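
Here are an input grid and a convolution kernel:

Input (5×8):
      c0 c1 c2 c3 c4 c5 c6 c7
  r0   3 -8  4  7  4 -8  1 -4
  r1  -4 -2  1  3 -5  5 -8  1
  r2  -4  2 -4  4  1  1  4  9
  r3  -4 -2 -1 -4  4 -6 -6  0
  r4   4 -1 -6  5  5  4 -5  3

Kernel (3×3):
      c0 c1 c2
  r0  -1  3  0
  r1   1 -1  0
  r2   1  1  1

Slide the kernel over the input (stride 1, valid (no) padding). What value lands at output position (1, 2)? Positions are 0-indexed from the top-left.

-1

The receptive field on the input at this output position is [1 3 -5 / -4 4 1 / -1 -4 4]. Elementwise product with the kernel and sum: 1·-1 + 3·3 + -4·1 + 4·-1 + -1·1 + -4·1 + 4·1.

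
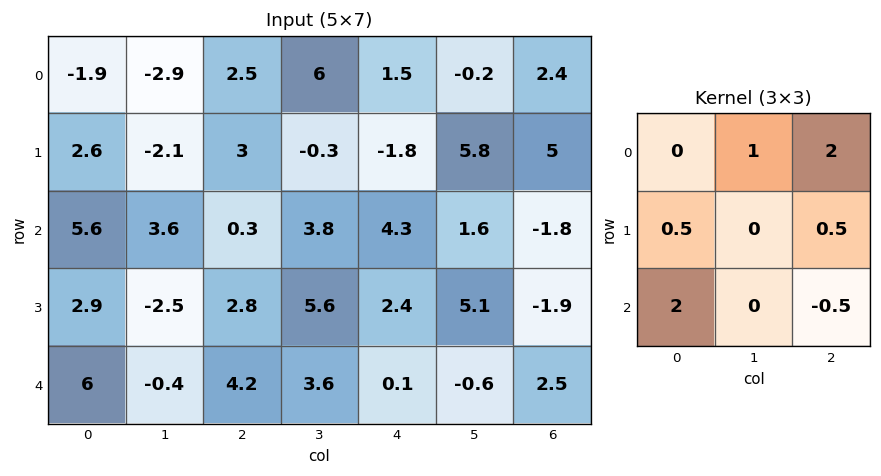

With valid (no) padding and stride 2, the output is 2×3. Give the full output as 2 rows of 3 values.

Output[0,0]: The receptive field on the input at this output position is [-1.9 -2.9 2.5 / 2.6 -2.1 3 / 5.6 3.6 0.3]. Elementwise product with the kernel and sum: -2.9·1 + 2.5·2 + 2.6·0.5 + 3·0.5 + 5.6·2 + 0.3·-0.5.

15.95 8.05 15.7
16.95 23.35 -2.8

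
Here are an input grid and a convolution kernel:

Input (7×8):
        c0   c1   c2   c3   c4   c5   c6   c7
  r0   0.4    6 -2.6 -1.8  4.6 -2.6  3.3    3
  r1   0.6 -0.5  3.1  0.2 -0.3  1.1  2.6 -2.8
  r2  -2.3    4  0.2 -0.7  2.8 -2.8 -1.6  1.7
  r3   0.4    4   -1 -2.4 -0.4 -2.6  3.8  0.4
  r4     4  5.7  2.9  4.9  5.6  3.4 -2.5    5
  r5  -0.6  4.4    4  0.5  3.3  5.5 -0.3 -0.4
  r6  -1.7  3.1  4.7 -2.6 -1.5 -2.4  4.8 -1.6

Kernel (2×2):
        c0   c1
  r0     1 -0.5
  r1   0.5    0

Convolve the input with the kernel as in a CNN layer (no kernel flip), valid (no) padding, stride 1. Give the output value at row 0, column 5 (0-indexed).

The receptive field on the input at this output position is [-2.6 3.3 / 1.1 2.6]. Elementwise product with the kernel and sum: -2.6·1 + 3.3·-0.5 + 1.1·0.5.

-3.7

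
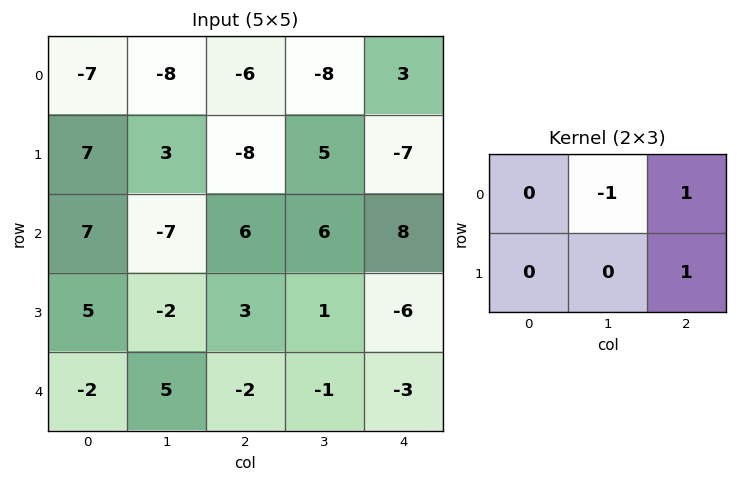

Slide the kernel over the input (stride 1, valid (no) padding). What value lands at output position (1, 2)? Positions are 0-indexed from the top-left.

-4

The receptive field on the input at this output position is [-8 5 -7 / 6 6 8]. Elementwise product with the kernel and sum: 5·-1 + -7·1 + 8·1.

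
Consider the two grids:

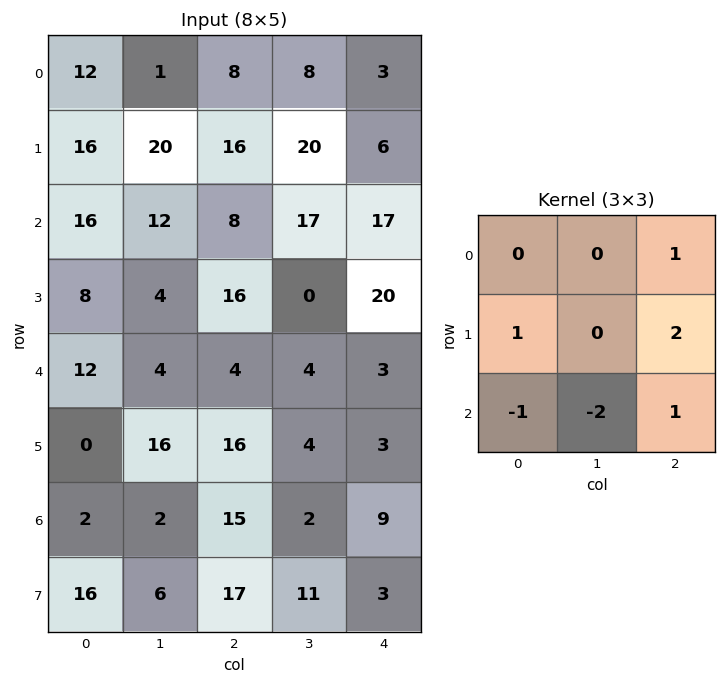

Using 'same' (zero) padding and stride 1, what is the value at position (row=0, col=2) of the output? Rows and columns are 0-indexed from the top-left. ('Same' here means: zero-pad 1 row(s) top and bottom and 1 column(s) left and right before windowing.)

-15

The receptive field on the zero-padded input at this output position is [0 0 0 / 1 8 8 / 20 16 20]. Elementwise product with the kernel and sum: 0·1 + 1·1 + 8·2 + 20·-1 + 16·-2 + 20·1.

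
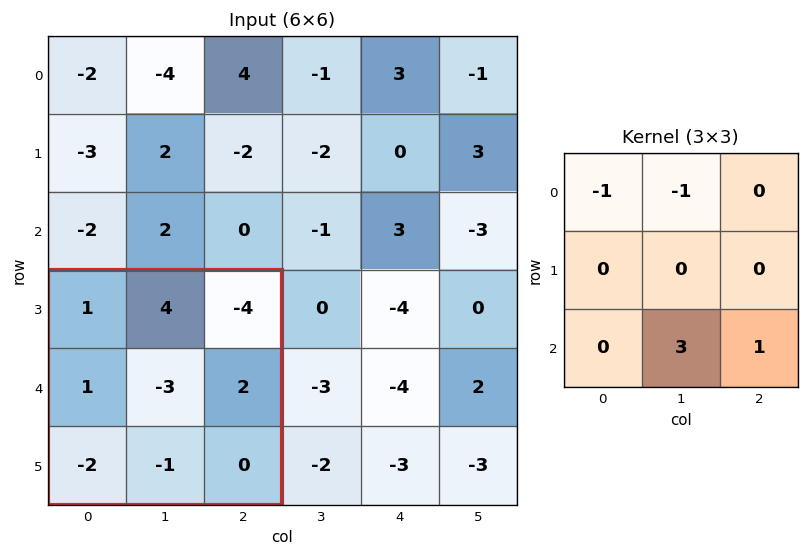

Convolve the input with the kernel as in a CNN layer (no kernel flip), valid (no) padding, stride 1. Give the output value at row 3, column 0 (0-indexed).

The receptive field on the input at this output position is [1 4 -4 / 1 -3 2 / -2 -1 0]. Elementwise product with the kernel and sum: 1·-1 + 4·-1 + -1·3 + 0·1.

-8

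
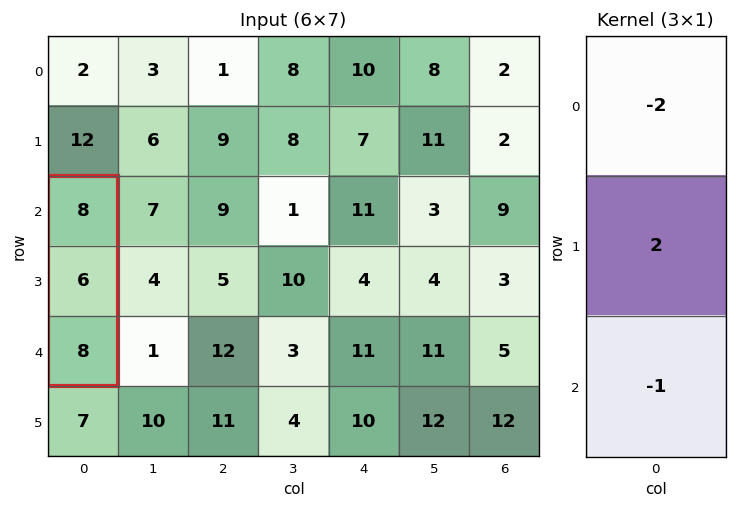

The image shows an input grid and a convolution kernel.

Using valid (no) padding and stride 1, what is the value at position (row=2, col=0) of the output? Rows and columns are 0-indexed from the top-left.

The receptive field on the input at this output position is [8 / 6 / 8]. Elementwise product with the kernel and sum: 8·-2 + 6·2 + 8·-1.

-12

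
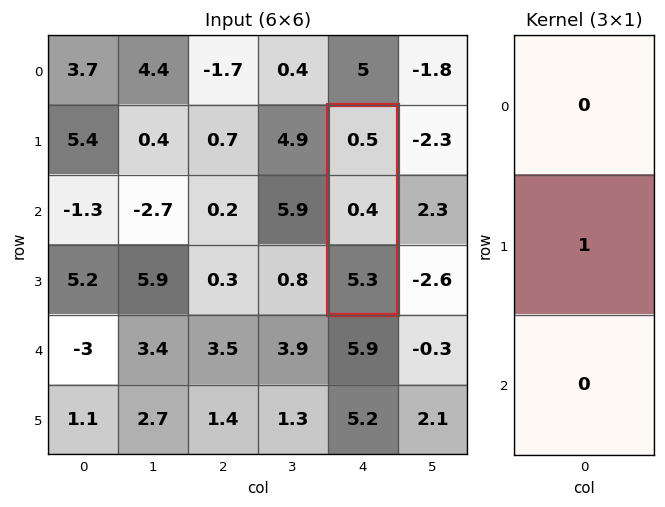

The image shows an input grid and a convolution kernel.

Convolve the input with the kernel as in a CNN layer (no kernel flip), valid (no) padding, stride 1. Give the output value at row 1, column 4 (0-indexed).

0.4

The receptive field on the input at this output position is [0.5 / 0.4 / 5.3]. Elementwise product with the kernel and sum: 0.4·1.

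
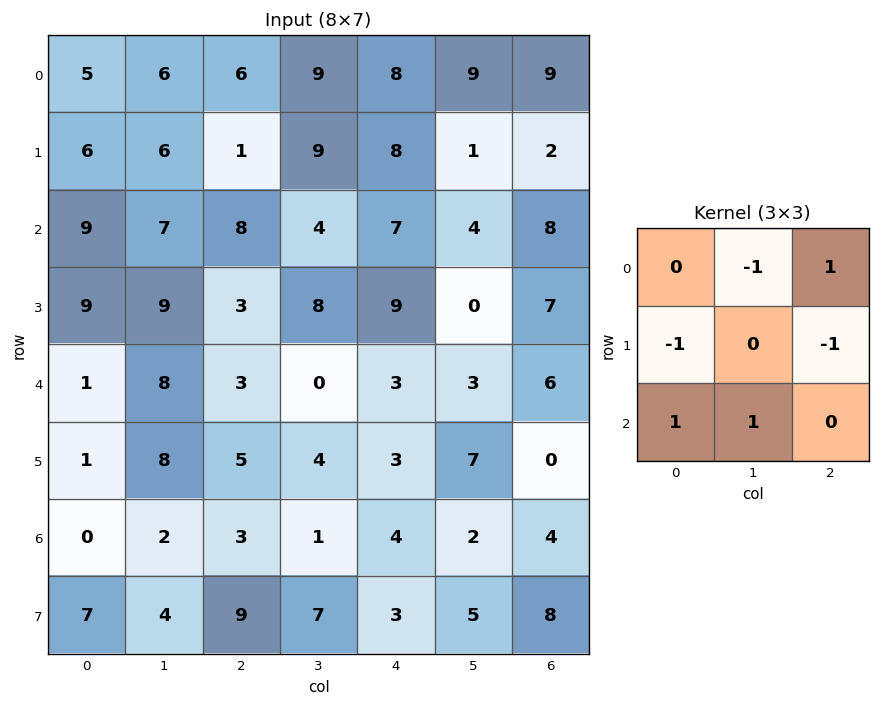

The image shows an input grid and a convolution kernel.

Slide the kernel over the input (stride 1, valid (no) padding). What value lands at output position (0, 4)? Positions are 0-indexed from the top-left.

1

The receptive field on the input at this output position is [8 9 9 / 8 1 2 / 7 4 8]. Elementwise product with the kernel and sum: 9·-1 + 9·1 + 8·-1 + 2·-1 + 7·1 + 4·1.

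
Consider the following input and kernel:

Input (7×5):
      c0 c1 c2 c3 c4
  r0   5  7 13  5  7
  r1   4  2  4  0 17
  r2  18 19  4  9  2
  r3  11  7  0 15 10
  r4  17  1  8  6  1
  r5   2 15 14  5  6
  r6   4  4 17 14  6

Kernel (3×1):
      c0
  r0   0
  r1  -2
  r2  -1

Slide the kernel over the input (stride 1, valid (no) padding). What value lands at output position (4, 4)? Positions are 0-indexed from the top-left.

The receptive field on the input at this output position is [1 / 6 / 6]. Elementwise product with the kernel and sum: 6·-2 + 6·-1.

-18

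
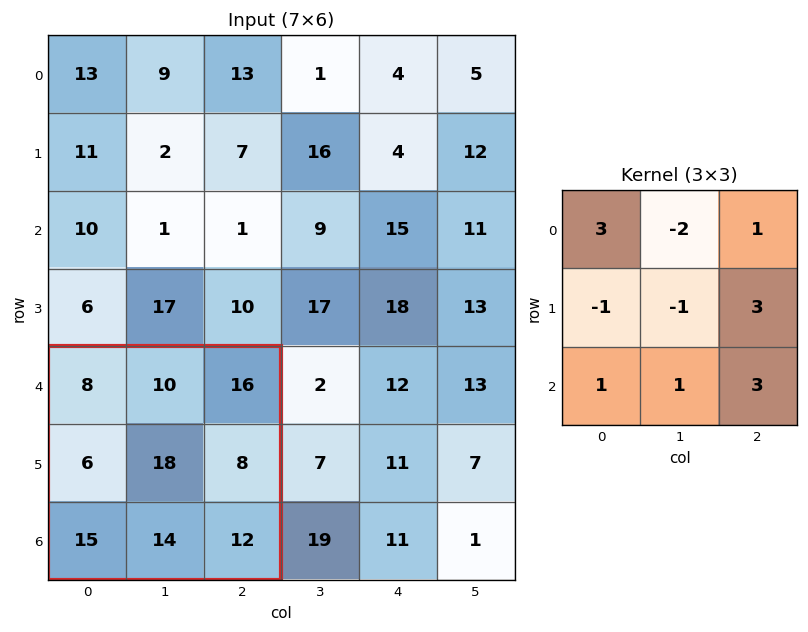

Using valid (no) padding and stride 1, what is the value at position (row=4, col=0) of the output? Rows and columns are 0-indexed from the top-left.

85

The receptive field on the input at this output position is [8 10 16 / 6 18 8 / 15 14 12]. Elementwise product with the kernel and sum: 8·3 + 10·-2 + 16·1 + 6·-1 + 18·-1 + 8·3 + 15·1 + 14·1 + 12·3.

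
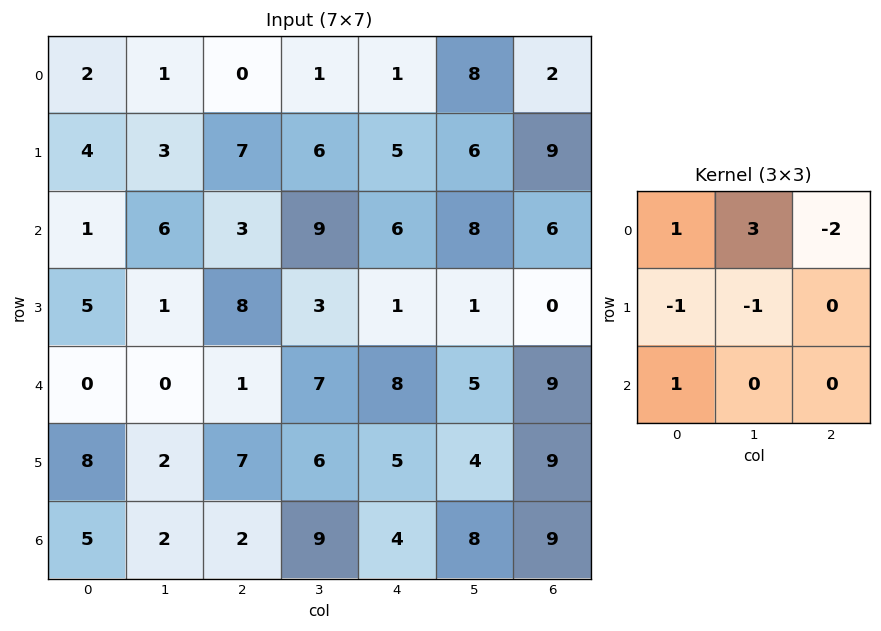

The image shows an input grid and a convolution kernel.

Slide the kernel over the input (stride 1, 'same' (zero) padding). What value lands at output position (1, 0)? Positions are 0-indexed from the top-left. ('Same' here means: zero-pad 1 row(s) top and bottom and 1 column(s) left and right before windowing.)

The receptive field on the zero-padded input at this output position is [0 2 1 / 0 4 3 / 0 1 6]. Elementwise product with the kernel and sum: 0·1 + 2·3 + 1·-2 + 0·-1 + 4·-1 + 0·1.

0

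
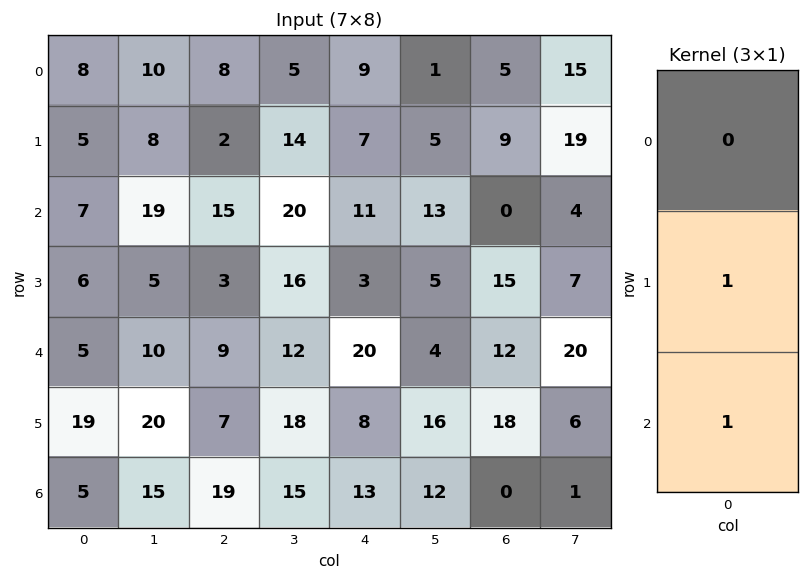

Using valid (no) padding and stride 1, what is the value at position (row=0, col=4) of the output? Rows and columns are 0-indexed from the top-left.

18

The receptive field on the input at this output position is [9 / 7 / 11]. Elementwise product with the kernel and sum: 7·1 + 11·1.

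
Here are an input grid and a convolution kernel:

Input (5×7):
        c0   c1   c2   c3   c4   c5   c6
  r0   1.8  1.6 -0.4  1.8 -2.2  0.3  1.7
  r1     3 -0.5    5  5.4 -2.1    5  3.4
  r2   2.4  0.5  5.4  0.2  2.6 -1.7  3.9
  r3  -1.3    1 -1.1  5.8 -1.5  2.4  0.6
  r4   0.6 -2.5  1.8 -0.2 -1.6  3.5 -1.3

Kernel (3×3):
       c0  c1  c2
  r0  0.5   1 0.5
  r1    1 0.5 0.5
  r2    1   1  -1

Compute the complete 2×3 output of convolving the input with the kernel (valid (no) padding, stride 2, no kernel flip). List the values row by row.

Output[0,0]: The receptive field on the input at this output position is [1.8 1.6 -0.4 / 3 -0.5 5 / 2.4 0.5 5.4]. Elementwise product with the kernel and sum: 1.8·0.5 + 1.6·1 + -0.4·0.5 + 3·1 + -0.5·0.5 + 5·0.5 + 2.4·1 + 0.5·1 + 5.4·-1.
Output[0,1]: The receptive field on the input at this output position is [-0.4 1.8 -2.2 / 5 5.4 -2.1 / 5.4 0.2 2.6]. Elementwise product with the kernel and sum: -0.4·0.5 + 1.8·1 + -2.2·0.5 + 5·1 + 5.4·0.5 + -2.1·0.5 + 5.4·1 + 0.2·1 + 2.6·-1.

5.05 10.15 -0.85
-0.65 8.45 4.75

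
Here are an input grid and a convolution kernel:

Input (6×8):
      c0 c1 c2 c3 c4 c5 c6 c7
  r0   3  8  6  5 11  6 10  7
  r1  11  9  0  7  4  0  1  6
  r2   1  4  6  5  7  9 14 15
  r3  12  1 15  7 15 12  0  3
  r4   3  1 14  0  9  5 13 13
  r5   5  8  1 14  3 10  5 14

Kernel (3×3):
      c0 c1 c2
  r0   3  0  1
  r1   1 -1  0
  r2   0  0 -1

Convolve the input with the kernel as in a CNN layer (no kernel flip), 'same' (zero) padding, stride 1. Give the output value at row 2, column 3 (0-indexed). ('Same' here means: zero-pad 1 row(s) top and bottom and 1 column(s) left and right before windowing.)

-10

The receptive field on the zero-padded input at this output position is [0 7 4 / 6 5 7 / 15 7 15]. Elementwise product with the kernel and sum: 0·3 + 4·1 + 6·1 + 5·-1 + 15·-1.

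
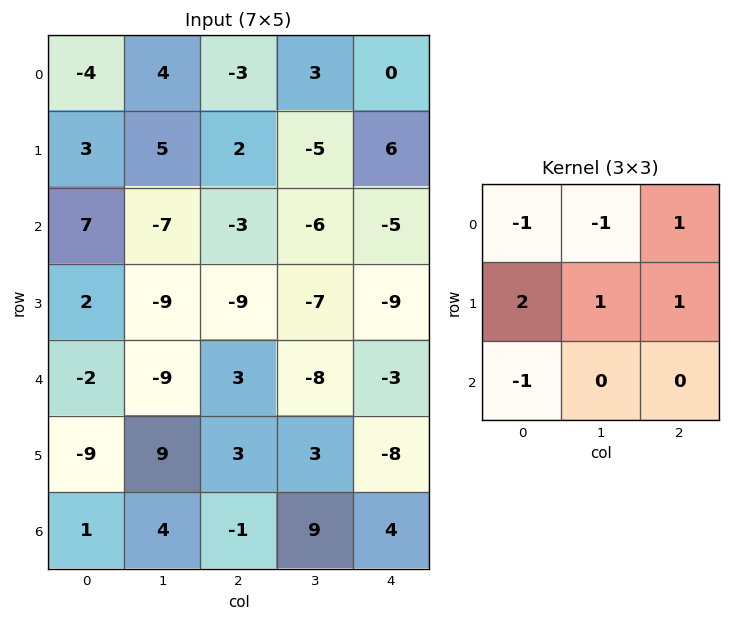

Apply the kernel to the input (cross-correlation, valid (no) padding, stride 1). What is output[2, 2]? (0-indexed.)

The receptive field on the input at this output position is [-3 -6 -5 / -9 -7 -9 / 3 -8 -3]. Elementwise product with the kernel and sum: -3·-1 + -6·-1 + -5·1 + -9·2 + -7·1 + -9·1 + 3·-1.

-33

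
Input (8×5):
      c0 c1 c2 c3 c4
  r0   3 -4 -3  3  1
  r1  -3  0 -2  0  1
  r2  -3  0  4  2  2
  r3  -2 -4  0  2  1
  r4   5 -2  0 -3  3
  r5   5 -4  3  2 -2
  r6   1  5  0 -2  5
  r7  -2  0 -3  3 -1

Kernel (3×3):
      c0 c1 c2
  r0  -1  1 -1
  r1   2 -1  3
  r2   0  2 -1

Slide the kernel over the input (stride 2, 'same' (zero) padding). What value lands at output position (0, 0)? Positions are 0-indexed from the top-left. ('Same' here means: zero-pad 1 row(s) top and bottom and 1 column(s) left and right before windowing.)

The receptive field on the zero-padded input at this output position is [0 0 0 / 0 3 -4 / 0 -3 0]. Elementwise product with the kernel and sum: 0·-1 + 0·1 + 0·-1 + 0·2 + 3·-1 + -4·3 + -3·2 + 0·-1.

-21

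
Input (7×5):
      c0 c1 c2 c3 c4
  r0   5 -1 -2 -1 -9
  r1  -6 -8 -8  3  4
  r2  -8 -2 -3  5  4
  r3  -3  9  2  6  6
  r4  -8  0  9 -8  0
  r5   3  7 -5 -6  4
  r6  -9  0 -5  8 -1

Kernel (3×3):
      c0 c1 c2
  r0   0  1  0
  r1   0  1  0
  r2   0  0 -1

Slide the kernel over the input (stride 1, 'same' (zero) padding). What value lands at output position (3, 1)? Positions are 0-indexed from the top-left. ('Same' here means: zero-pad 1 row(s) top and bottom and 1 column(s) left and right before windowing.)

The receptive field on the zero-padded input at this output position is [-8 -2 -3 / -3 9 2 / -8 0 9]. Elementwise product with the kernel and sum: -2·1 + 9·1 + 9·-1.

-2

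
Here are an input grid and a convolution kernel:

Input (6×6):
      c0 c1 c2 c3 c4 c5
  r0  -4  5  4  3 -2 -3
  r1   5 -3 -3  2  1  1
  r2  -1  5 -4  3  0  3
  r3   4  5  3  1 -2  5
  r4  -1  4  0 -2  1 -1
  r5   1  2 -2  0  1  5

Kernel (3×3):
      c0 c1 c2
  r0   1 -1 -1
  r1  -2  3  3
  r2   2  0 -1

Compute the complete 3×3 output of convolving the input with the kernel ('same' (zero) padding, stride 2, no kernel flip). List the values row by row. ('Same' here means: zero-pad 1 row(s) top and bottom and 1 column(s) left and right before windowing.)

6 3 -18
5 -6 0
-2 -9 -3

Output[0,0]: The receptive field on the zero-padded input at this output position is [0 0 0 / 0 -4 5 / 0 5 -3]. Elementwise product with the kernel and sum: 0·1 + 0·-1 + 0·-1 + 0·-2 + -4·3 + 5·3 + 0·2 + -3·-1.
Output[0,1]: The receptive field on the zero-padded input at this output position is [0 0 0 / 5 4 3 / -3 -3 2]. Elementwise product with the kernel and sum: 0·1 + 0·-1 + 0·-1 + 5·-2 + 4·3 + 3·3 + -3·2 + 2·-1.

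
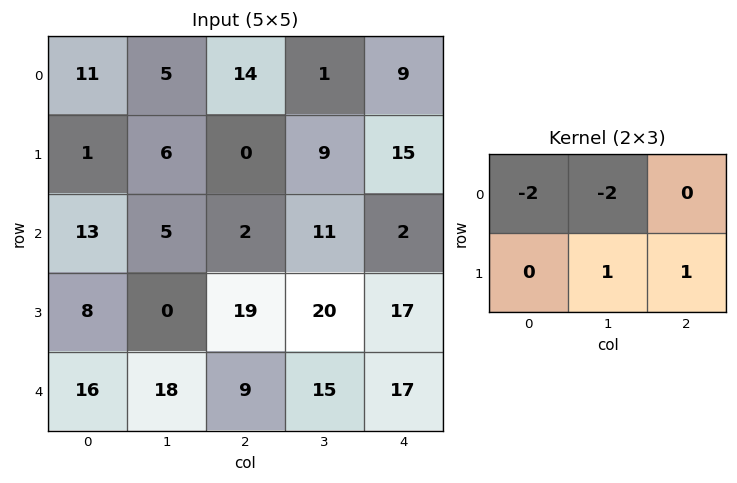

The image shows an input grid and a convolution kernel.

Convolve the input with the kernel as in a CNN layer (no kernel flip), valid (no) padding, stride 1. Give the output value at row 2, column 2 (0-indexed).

The receptive field on the input at this output position is [2 11 2 / 19 20 17]. Elementwise product with the kernel and sum: 2·-2 + 11·-2 + 20·1 + 17·1.

11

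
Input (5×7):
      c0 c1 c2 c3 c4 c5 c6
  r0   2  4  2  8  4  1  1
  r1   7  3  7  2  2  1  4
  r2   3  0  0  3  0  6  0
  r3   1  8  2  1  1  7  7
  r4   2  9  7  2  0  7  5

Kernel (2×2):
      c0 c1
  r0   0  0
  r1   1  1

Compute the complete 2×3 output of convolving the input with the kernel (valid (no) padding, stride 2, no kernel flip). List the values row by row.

Output[0,0]: The receptive field on the input at this output position is [2 4 / 7 3]. Elementwise product with the kernel and sum: 7·1 + 3·1.
Output[0,1]: The receptive field on the input at this output position is [2 8 / 7 2]. Elementwise product with the kernel and sum: 7·1 + 2·1.

10 9 3
9 3 8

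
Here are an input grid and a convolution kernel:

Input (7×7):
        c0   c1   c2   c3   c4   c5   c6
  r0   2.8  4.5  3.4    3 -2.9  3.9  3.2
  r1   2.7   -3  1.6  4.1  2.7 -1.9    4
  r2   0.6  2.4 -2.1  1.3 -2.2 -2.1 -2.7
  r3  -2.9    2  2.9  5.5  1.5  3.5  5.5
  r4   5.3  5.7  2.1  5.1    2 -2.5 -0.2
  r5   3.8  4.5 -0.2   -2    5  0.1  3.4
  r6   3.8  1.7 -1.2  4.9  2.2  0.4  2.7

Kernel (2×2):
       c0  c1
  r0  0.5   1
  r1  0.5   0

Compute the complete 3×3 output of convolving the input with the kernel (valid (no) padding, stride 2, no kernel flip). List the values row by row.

Output[0,0]: The receptive field on the input at this output position is [2.8 4.5 / 2.7 -3]. Elementwise product with the kernel and sum: 2.8·0.5 + 4.5·1 + 2.7·0.5.
Output[0,1]: The receptive field on the input at this output position is [3.4 3 / 1.6 4.1]. Elementwise product with the kernel and sum: 3.4·0.5 + 3·1 + 1.6·0.5.

7.25 5.5 3.8
1.25 1.7 -2.45
10.25 6.05 1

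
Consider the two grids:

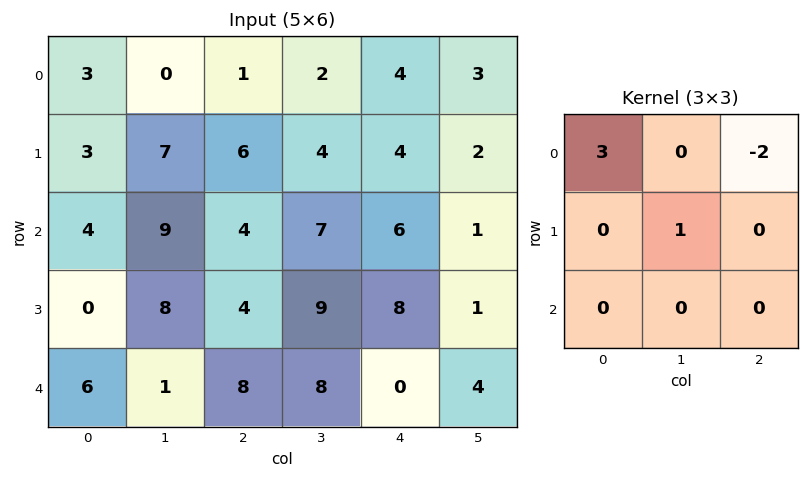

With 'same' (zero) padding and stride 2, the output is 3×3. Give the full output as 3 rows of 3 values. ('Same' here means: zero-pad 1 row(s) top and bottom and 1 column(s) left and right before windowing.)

3 1 4
-10 17 14
-10 14 25

Output[0,0]: The receptive field on the zero-padded input at this output position is [0 0 0 / 0 3 0 / 0 3 7]. Elementwise product with the kernel and sum: 0·3 + 0·-2 + 3·1.
Output[0,1]: The receptive field on the zero-padded input at this output position is [0 0 0 / 0 1 2 / 7 6 4]. Elementwise product with the kernel and sum: 0·3 + 0·-2 + 1·1.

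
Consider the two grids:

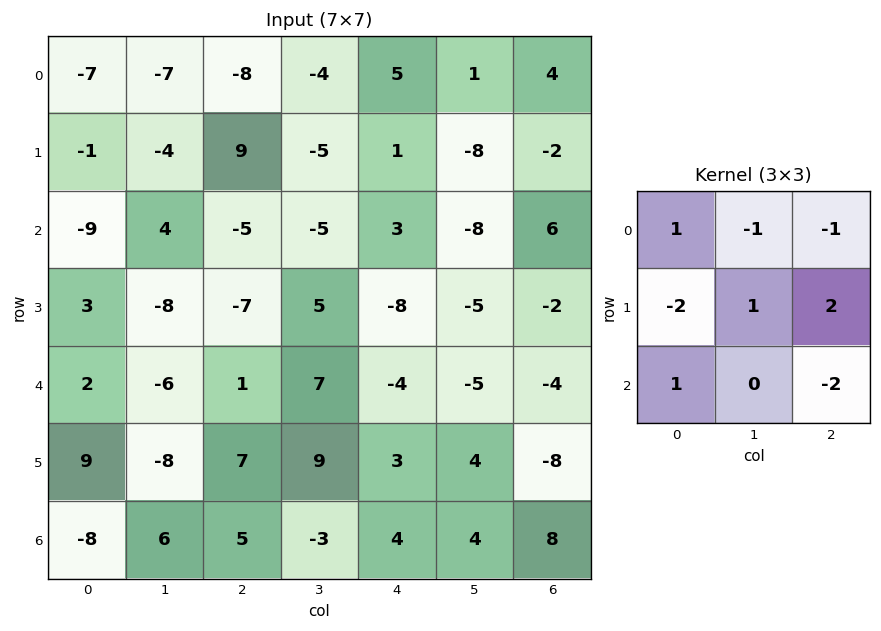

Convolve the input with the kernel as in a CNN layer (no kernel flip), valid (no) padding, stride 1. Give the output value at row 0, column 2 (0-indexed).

-41

The receptive field on the input at this output position is [-8 -4 5 / 9 -5 1 / -5 -5 3]. Elementwise product with the kernel and sum: -8·1 + -4·-1 + 5·-1 + 9·-2 + -5·1 + 1·2 + -5·1 + 3·-2.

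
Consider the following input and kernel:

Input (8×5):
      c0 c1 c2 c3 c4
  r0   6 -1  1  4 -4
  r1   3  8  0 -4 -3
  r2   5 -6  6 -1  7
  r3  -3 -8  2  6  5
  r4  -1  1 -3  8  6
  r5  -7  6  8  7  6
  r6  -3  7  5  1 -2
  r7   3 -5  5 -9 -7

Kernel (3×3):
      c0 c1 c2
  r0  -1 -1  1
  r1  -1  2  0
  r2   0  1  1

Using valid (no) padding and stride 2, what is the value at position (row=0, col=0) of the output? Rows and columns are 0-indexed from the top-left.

The receptive field on the input at this output position is [6 -1 1 / 3 8 0 / 5 -6 6]. Elementwise product with the kernel and sum: 6·-1 + -1·-1 + 1·1 + 3·-1 + 8·2 + -6·1 + 6·1.

9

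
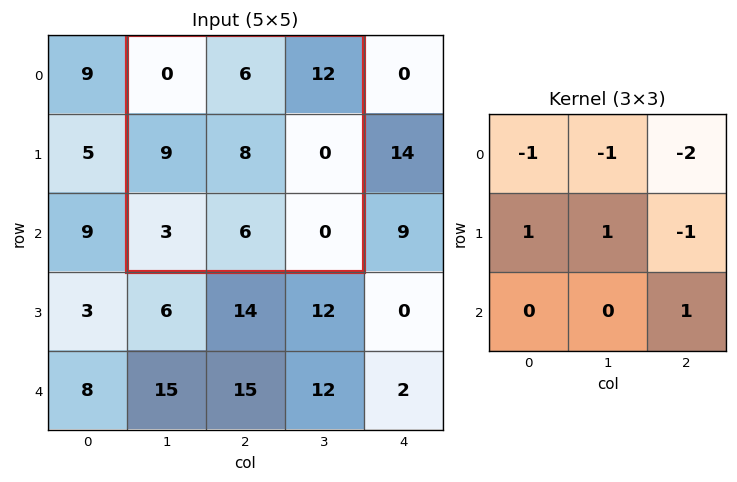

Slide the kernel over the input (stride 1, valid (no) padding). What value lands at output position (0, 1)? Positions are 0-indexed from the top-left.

The receptive field on the input at this output position is [0 6 12 / 9 8 0 / 3 6 0]. Elementwise product with the kernel and sum: 0·-1 + 6·-1 + 12·-2 + 9·1 + 8·1 + 0·-1 + 0·1.

-13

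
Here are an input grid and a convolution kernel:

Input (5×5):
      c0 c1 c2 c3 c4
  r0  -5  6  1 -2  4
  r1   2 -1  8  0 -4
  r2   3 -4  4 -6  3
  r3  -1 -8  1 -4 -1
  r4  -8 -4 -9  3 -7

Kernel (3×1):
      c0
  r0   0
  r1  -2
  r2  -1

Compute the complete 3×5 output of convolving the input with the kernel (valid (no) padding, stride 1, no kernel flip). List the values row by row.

-7 6 -20 6 5
-5 16 -9 16 -5
10 20 7 5 9

Output[0,0]: The receptive field on the input at this output position is [-5 / 2 / 3]. Elementwise product with the kernel and sum: 2·-2 + 3·-1.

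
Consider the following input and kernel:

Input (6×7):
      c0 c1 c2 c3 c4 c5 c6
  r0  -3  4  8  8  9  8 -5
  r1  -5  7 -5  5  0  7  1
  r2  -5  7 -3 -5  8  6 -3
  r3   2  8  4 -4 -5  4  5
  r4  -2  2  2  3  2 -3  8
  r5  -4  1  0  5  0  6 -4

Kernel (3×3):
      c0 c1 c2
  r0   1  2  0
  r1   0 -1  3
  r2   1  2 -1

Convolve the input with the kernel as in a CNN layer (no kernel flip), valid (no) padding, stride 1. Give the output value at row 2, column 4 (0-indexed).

The receptive field on the input at this output position is [8 6 -3 / -5 4 5 / 2 -3 8]. Elementwise product with the kernel and sum: 8·1 + 6·2 + 4·-1 + 5·3 + 2·1 + -3·2 + 8·-1.

19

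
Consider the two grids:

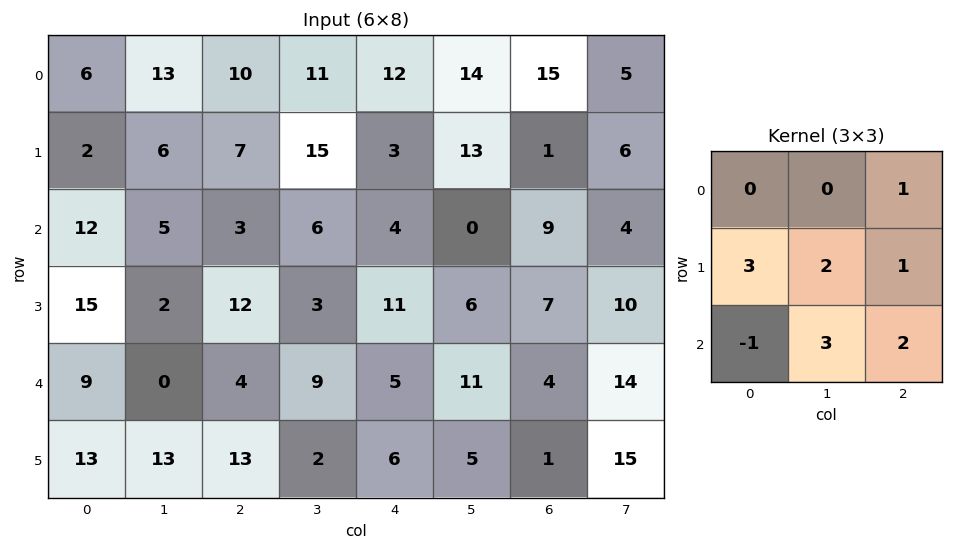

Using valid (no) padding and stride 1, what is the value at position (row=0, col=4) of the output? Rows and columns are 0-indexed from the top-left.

65

The receptive field on the input at this output position is [12 14 15 / 3 13 1 / 4 0 9]. Elementwise product with the kernel and sum: 15·1 + 3·3 + 13·2 + 1·1 + 4·-1 + 0·3 + 9·2.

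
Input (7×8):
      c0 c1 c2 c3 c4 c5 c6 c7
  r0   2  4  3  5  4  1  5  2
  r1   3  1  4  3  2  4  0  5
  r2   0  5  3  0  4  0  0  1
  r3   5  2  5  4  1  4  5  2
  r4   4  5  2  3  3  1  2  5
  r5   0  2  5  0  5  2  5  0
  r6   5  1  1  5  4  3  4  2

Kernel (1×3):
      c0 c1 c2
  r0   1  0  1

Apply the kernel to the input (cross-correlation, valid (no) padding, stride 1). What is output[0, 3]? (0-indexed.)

6

The receptive field on the input at this output position is [5 4 1]. Elementwise product with the kernel and sum: 5·1 + 1·1.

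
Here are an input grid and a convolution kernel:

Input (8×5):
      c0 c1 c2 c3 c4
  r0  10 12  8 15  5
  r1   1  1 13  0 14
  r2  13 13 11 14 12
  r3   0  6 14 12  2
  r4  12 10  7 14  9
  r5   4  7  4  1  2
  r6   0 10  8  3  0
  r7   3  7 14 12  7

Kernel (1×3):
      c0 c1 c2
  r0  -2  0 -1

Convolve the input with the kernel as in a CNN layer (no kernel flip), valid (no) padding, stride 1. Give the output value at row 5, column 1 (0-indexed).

-15

The receptive field on the input at this output position is [7 4 1]. Elementwise product with the kernel and sum: 7·-2 + 1·-1.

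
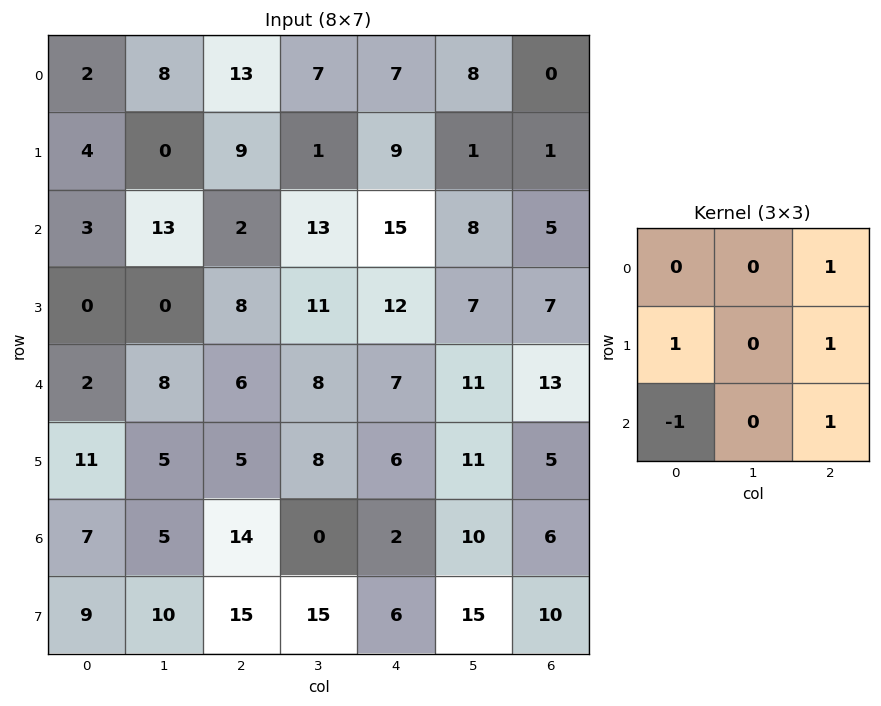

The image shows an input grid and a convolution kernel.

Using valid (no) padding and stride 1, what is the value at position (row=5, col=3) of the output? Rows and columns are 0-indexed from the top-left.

The receptive field on the input at this output position is [8 6 11 / 0 2 10 / 15 6 15]. Elementwise product with the kernel and sum: 11·1 + 0·1 + 10·1 + 15·-1 + 15·1.

21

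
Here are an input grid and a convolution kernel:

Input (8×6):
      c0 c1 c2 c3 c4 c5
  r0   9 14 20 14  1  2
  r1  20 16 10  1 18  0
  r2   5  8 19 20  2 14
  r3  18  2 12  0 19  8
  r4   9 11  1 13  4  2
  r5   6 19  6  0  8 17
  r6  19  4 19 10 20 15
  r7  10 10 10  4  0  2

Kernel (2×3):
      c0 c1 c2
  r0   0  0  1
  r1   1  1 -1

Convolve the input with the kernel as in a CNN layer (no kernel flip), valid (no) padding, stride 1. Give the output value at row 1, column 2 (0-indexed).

55

The receptive field on the input at this output position is [10 1 18 / 19 20 2]. Elementwise product with the kernel and sum: 18·1 + 19·1 + 20·1 + 2·-1.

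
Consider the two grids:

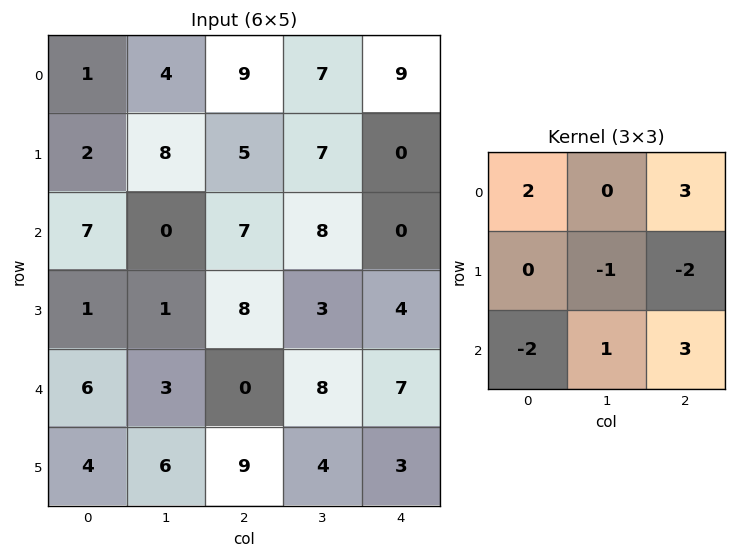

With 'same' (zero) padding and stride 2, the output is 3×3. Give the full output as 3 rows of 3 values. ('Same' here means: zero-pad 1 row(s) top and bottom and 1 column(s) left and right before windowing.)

Output[0,0]: The receptive field on the zero-padded input at this output position is [0 0 0 / 0 1 4 / 0 2 8]. Elementwise product with the kernel and sum: 0·2 + 0·3 + 1·-1 + 4·-2 + 0·-2 + 2·1 + 8·3.

17 -13 -23
21 29 12
13 4 -6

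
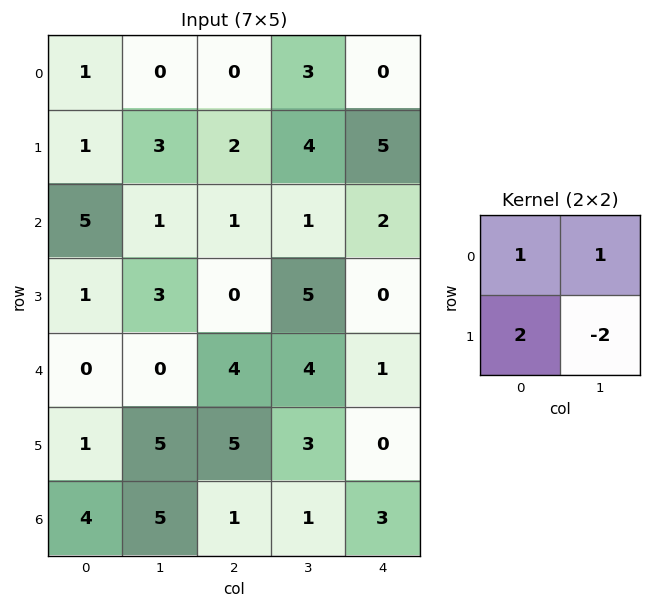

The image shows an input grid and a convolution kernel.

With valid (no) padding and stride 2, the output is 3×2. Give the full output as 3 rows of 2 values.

-3 -1
2 -8
-8 12

Output[0,0]: The receptive field on the input at this output position is [1 0 / 1 3]. Elementwise product with the kernel and sum: 1·1 + 0·1 + 1·2 + 3·-2.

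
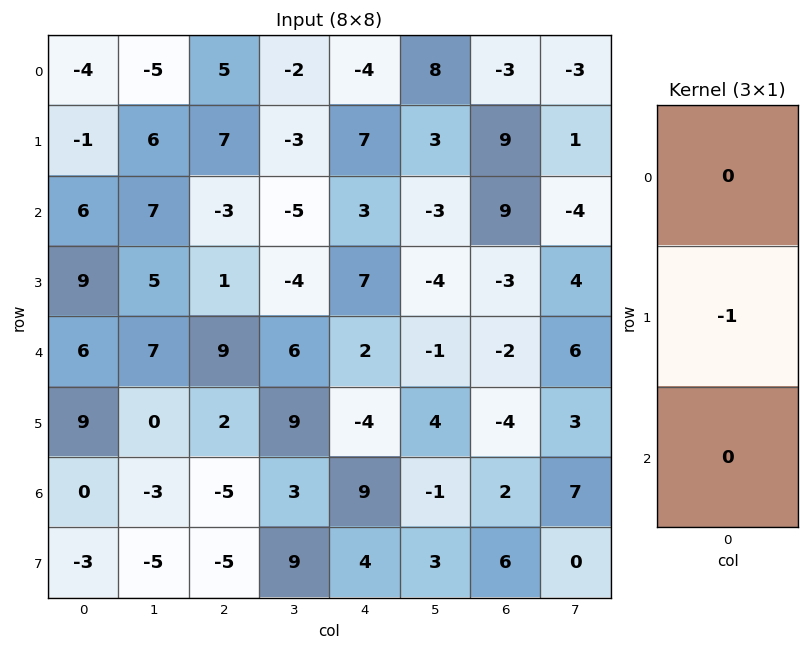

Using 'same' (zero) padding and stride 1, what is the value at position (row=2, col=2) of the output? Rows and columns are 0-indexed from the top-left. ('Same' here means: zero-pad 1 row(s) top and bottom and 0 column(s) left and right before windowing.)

The receptive field on the zero-padded input at this output position is [7 / -3 / 1]. Elementwise product with the kernel and sum: -3·-1.

3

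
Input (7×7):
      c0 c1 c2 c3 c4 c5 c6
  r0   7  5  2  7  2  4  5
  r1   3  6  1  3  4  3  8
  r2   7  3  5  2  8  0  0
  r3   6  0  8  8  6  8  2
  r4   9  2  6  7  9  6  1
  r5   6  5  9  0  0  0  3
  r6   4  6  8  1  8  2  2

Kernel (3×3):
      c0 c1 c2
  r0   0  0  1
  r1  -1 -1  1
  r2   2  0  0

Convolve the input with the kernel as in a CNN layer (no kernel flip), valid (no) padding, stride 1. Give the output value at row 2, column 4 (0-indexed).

6

The receptive field on the input at this output position is [8 0 0 / 6 8 2 / 9 6 1]. Elementwise product with the kernel and sum: 0·1 + 6·-1 + 8·-1 + 2·1 + 9·2.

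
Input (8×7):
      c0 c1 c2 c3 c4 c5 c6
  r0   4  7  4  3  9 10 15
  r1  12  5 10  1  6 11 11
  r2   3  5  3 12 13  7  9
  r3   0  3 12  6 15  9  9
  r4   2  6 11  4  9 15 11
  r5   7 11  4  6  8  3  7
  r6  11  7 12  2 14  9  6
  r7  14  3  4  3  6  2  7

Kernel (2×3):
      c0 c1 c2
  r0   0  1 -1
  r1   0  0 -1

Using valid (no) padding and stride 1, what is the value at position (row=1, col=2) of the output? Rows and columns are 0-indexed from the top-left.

-18

The receptive field on the input at this output position is [10 1 6 / 3 12 13]. Elementwise product with the kernel and sum: 1·1 + 6·-1 + 13·-1.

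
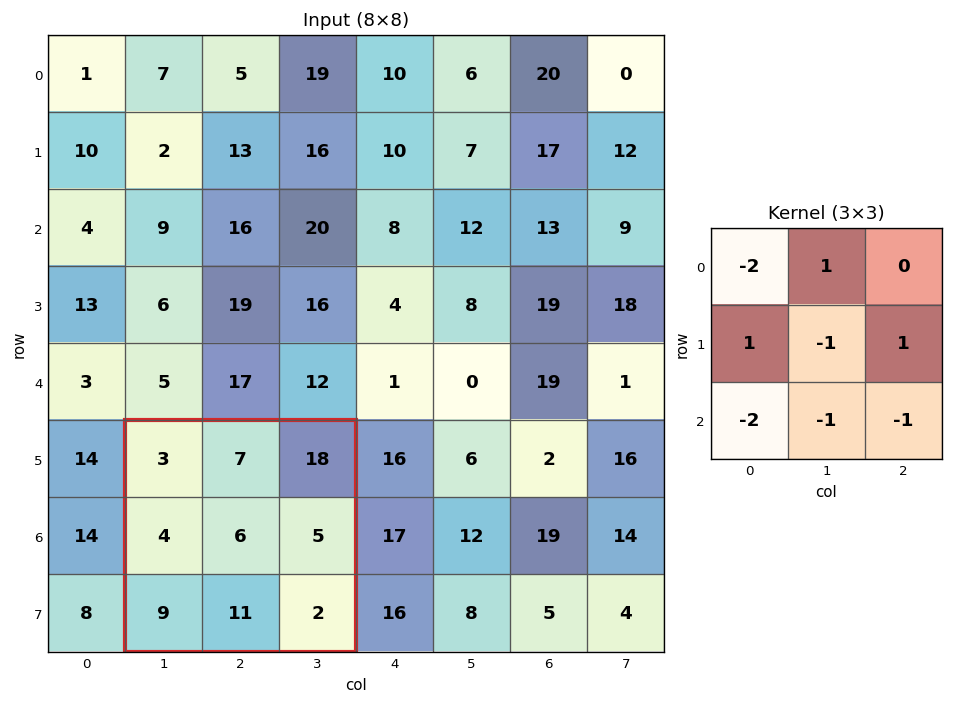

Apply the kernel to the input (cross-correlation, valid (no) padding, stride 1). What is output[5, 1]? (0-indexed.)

The receptive field on the input at this output position is [3 7 18 / 4 6 5 / 9 11 2]. Elementwise product with the kernel and sum: 3·-2 + 7·1 + 4·1 + 6·-1 + 5·1 + 9·-2 + 11·-1 + 2·-1.

-27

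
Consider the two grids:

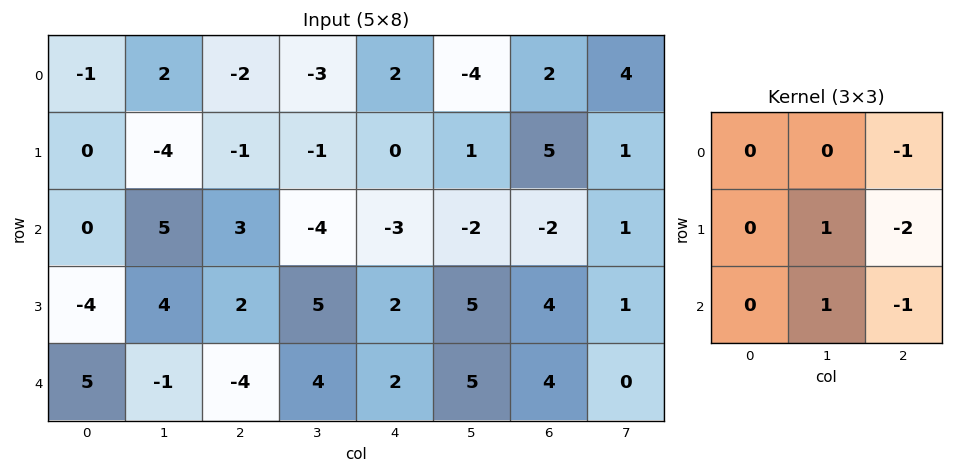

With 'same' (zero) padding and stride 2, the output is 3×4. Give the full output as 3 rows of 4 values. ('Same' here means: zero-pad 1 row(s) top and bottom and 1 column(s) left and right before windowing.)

-1 4 9 -2
-14 9 -3 -2
3 -17 -13 3

Output[0,0]: The receptive field on the zero-padded input at this output position is [0 0 0 / 0 -1 2 / 0 0 -4]. Elementwise product with the kernel and sum: 0·-1 + -1·1 + 2·-2 + 0·1 + -4·-1.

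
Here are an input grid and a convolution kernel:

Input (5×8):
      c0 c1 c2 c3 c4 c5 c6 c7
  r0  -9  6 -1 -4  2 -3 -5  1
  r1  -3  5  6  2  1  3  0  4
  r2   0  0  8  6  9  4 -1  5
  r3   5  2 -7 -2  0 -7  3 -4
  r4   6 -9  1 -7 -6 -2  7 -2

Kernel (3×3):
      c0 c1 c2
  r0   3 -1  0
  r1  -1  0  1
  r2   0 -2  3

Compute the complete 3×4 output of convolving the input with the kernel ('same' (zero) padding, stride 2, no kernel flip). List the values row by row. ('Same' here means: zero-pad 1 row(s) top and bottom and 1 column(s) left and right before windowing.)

Output[0,0]: The receptive field on the zero-padded input at this output position is [0 0 0 / 0 -9 6 / 0 -3 5]. Elementwise product with the kernel and sum: 0·3 + 0·-1 + 0·-1 + 6·1 + -3·-2 + 5·3.

27 -16 8 16
-1 23 -18 -8
-14 15 -1 -24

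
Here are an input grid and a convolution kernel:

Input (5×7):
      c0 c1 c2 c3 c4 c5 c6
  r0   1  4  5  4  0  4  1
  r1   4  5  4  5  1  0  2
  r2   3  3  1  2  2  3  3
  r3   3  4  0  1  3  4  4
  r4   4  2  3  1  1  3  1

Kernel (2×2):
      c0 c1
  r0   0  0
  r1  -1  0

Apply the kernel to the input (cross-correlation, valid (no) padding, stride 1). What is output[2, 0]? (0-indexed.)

-3

The receptive field on the input at this output position is [3 3 / 3 4]. Elementwise product with the kernel and sum: 3·-1.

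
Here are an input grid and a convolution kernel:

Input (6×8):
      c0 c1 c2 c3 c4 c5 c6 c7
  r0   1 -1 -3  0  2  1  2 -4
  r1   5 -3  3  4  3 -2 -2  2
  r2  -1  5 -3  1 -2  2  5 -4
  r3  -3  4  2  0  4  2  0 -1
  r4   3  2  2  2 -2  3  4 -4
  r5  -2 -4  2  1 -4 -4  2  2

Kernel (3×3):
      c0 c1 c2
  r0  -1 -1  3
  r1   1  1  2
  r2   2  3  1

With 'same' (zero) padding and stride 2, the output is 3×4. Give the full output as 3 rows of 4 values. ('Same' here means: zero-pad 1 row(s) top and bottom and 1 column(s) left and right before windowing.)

11 3 19 -13
-10 30 4 12
12 1 -6 -6

Output[0,0]: The receptive field on the zero-padded input at this output position is [0 0 0 / 0 1 -1 / 0 5 -3]. Elementwise product with the kernel and sum: 0·-1 + 0·-1 + 0·3 + 0·1 + 1·1 + -1·2 + 0·2 + 5·3 + -3·1.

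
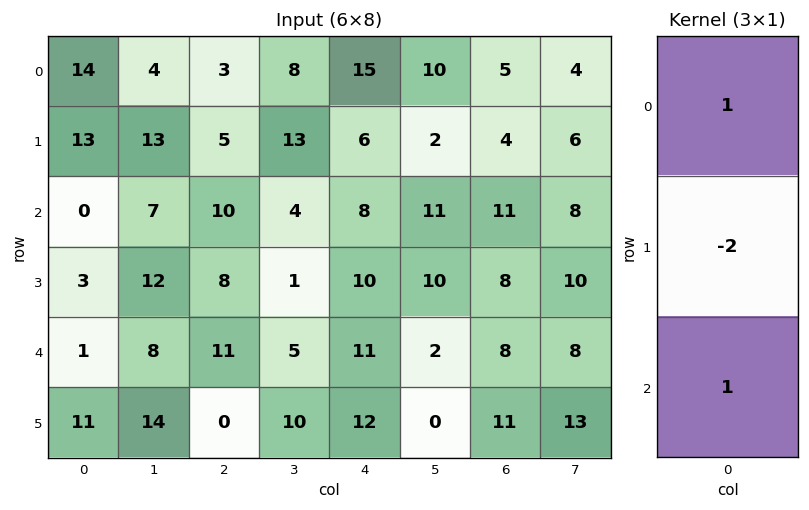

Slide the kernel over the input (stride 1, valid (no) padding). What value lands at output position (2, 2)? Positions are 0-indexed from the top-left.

The receptive field on the input at this output position is [10 / 8 / 11]. Elementwise product with the kernel and sum: 10·1 + 8·-2 + 11·1.

5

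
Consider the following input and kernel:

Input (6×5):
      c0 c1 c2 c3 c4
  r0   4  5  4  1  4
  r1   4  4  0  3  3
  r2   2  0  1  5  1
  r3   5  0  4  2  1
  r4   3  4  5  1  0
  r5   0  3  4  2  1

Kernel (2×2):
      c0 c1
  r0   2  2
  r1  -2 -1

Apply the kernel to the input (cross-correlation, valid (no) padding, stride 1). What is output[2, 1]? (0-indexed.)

-2

The receptive field on the input at this output position is [0 1 / 0 4]. Elementwise product with the kernel and sum: 0·2 + 1·2 + 0·-2 + 4·-1.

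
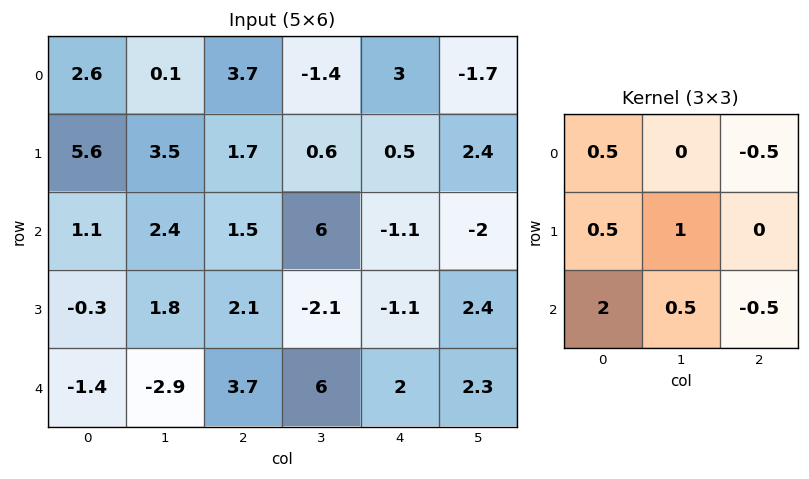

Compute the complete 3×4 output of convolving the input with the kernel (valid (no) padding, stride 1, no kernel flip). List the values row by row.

8.4 6.75 8.35 13.4
4.15 9.85 11.05 -4.95
-4.65 -5.75 9.65 13.7

Output[0,0]: The receptive field on the input at this output position is [2.6 0.1 3.7 / 5.6 3.5 1.7 / 1.1 2.4 1.5]. Elementwise product with the kernel and sum: 2.6·0.5 + 3.7·-0.5 + 5.6·0.5 + 3.5·1 + 1.1·2 + 2.4·0.5 + 1.5·-0.5.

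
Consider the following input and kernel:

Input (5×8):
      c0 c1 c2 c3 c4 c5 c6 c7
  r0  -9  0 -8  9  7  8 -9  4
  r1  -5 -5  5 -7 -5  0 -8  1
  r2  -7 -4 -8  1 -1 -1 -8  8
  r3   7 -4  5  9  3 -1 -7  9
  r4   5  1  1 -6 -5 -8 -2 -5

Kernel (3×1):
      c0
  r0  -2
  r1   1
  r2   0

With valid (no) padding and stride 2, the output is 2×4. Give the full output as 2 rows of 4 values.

Output[0,0]: The receptive field on the input at this output position is [-9 / -5 / -7]. Elementwise product with the kernel and sum: -9·-2 + -5·1.

13 21 -19 10
21 21 5 9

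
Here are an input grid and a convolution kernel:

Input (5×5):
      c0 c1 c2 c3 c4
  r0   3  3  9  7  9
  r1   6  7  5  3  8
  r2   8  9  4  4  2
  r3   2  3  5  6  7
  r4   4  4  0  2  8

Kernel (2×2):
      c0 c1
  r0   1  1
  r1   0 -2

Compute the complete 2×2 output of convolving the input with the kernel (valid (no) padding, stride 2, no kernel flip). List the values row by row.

Output[0,0]: The receptive field on the input at this output position is [3 3 / 6 7]. Elementwise product with the kernel and sum: 3·1 + 3·1 + 7·-2.
Output[0,1]: The receptive field on the input at this output position is [9 7 / 5 3]. Elementwise product with the kernel and sum: 9·1 + 7·1 + 3·-2.

-8 10
11 -4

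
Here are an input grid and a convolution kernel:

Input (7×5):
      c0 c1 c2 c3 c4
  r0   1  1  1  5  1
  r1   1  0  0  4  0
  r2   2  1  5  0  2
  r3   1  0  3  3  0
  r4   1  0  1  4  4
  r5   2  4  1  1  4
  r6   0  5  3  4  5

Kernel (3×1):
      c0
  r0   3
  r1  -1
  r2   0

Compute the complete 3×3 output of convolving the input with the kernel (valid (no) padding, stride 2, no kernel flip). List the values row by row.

Output[0,0]: The receptive field on the input at this output position is [1 / 1 / 2]. Elementwise product with the kernel and sum: 1·3 + 1·-1.
Output[0,1]: The receptive field on the input at this output position is [1 / 0 / 5]. Elementwise product with the kernel and sum: 1·3 + 0·-1.

2 3 3
5 12 6
1 2 8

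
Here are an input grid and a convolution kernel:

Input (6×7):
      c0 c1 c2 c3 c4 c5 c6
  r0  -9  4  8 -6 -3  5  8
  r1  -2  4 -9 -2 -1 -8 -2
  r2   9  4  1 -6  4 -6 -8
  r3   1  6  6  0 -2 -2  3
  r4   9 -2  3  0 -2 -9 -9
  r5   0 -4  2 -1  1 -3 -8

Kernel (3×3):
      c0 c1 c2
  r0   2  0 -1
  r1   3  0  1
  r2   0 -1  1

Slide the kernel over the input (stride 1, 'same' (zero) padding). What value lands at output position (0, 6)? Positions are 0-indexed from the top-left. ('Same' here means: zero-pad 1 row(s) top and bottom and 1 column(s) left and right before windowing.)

17

The receptive field on the zero-padded input at this output position is [0 0 0 / 5 8 0 / -8 -2 0]. Elementwise product with the kernel and sum: 0·2 + 0·-1 + 5·3 + 0·1 + -2·-1 + 0·1.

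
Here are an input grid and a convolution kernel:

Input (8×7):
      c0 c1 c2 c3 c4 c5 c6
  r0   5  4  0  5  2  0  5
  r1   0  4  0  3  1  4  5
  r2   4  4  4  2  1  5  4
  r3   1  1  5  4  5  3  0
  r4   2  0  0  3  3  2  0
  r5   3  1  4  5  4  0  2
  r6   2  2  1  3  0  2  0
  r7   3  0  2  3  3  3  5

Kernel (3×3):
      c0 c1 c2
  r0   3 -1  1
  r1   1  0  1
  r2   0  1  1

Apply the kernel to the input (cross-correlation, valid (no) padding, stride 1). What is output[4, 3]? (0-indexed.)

15

The receptive field on the input at this output position is [3 3 2 / 5 4 0 / 3 0 2]. Elementwise product with the kernel and sum: 3·3 + 3·-1 + 2·1 + 5·1 + 0·1 + 0·1 + 2·1.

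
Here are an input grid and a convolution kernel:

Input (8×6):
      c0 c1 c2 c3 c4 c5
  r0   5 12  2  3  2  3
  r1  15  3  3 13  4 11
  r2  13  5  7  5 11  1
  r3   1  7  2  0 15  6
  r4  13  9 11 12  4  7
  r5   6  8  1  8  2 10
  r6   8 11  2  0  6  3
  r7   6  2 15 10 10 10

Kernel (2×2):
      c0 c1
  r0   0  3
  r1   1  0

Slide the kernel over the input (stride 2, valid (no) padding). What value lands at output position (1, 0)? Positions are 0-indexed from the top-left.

The receptive field on the input at this output position is [13 5 / 1 7]. Elementwise product with the kernel and sum: 5·3 + 1·1.

16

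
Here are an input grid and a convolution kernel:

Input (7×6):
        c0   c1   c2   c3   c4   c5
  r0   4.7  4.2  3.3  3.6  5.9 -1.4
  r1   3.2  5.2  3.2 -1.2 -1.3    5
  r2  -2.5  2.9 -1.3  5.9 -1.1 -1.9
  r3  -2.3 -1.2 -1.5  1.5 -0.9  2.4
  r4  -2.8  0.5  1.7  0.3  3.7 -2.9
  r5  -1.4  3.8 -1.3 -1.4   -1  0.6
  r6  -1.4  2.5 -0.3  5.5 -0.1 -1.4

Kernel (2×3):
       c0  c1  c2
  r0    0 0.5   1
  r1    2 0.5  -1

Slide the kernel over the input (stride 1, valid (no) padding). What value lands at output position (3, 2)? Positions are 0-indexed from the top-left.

The receptive field on the input at this output position is [-1.5 1.5 -0.9 / 1.7 0.3 3.7]. Elementwise product with the kernel and sum: 1.5·0.5 + -0.9·1 + 1.7·2 + 0.3·0.5 + 3.7·-1.

-0.3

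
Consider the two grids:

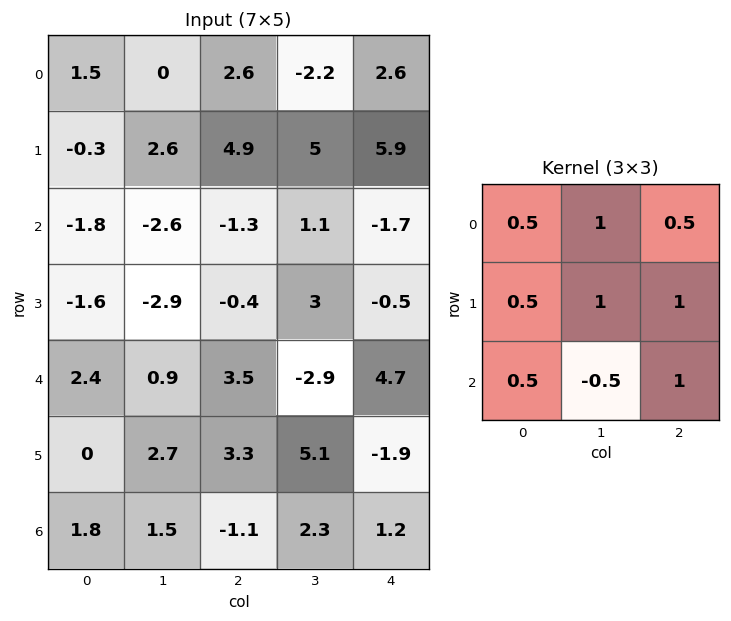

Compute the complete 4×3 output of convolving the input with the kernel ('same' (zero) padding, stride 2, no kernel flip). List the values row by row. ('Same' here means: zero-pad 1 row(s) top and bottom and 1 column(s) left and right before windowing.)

Output[0,0]: The receptive field on the zero-padded input at this output position is [0 0 0 / 0 1.5 0 / 0 -0.3 2.6]. Elementwise product with the kernel and sum: 0·0.5 + 0·1 + 0·0.5 + 0·0.5 + 1.5·1 + 0·1 + 0·0.5 + -0.3·-0.5 + 2.6·1.

4.25 4.25 1.05
-5.5 8.95 9
2.95 5.5 7.75
4.65 9.15 3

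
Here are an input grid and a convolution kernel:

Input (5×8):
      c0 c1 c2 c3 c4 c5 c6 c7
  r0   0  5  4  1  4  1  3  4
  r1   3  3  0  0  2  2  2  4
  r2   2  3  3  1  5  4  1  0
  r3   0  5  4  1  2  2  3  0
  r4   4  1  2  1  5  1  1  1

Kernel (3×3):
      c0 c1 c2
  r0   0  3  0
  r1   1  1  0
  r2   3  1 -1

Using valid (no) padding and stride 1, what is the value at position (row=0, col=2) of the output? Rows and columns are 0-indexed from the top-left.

8

The receptive field on the input at this output position is [4 1 4 / 0 0 2 / 3 1 5]. Elementwise product with the kernel and sum: 1·3 + 0·1 + 0·1 + 3·3 + 1·1 + 5·-1.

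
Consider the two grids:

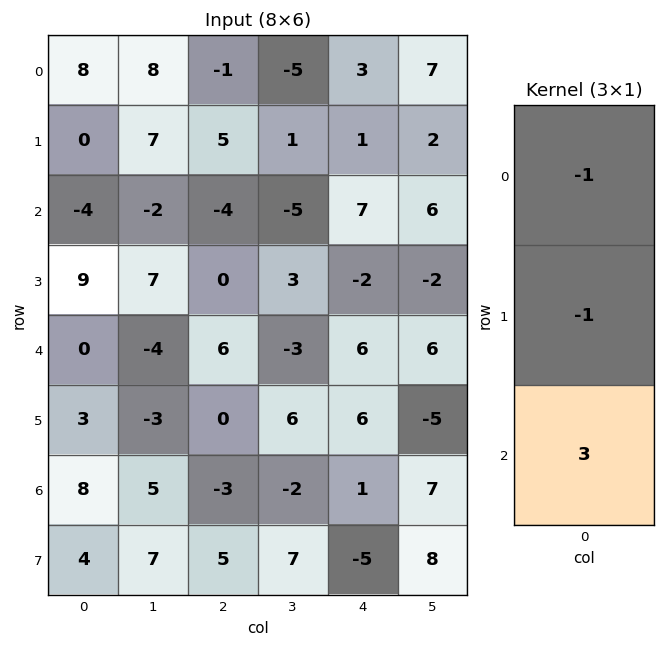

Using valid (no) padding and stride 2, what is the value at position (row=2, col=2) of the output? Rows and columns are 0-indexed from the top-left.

-9

The receptive field on the input at this output position is [6 / 6 / 1]. Elementwise product with the kernel and sum: 6·-1 + 6·-1 + 1·3.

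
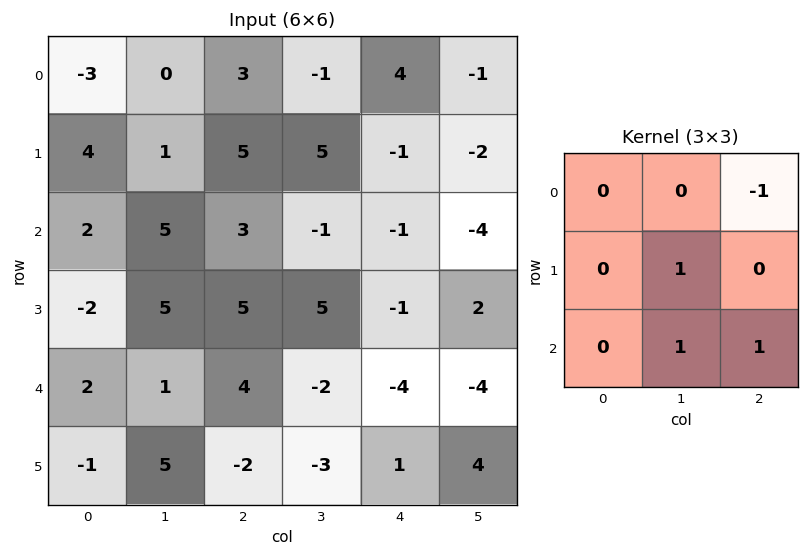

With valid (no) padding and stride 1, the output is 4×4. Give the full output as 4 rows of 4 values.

Output[0,0]: The receptive field on the input at this output position is [-3 0 3 / 4 1 5 / 2 5 3]. Elementwise product with the kernel and sum: 3·-1 + 1·1 + 5·1 + 3·1.

6 8 -1 -5
10 8 4 2
7 8 0 -5
-1 -6 -3 -1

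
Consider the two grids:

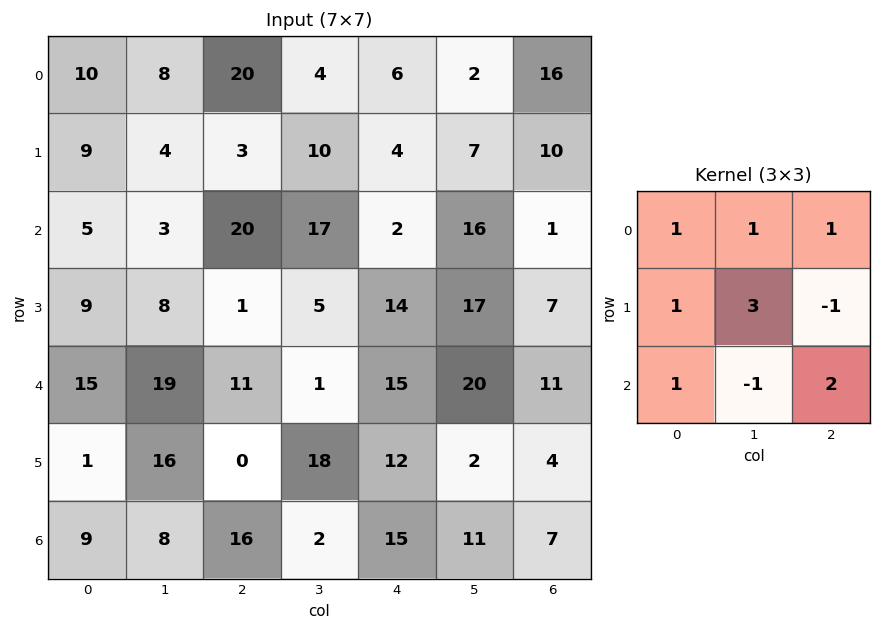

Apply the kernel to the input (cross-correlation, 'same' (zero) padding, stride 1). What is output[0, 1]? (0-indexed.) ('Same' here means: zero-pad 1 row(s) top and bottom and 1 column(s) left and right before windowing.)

25

The receptive field on the zero-padded input at this output position is [0 0 0 / 10 8 20 / 9 4 3]. Elementwise product with the kernel and sum: 0·1 + 0·1 + 0·1 + 10·1 + 8·3 + 20·-1 + 9·1 + 4·-1 + 3·2.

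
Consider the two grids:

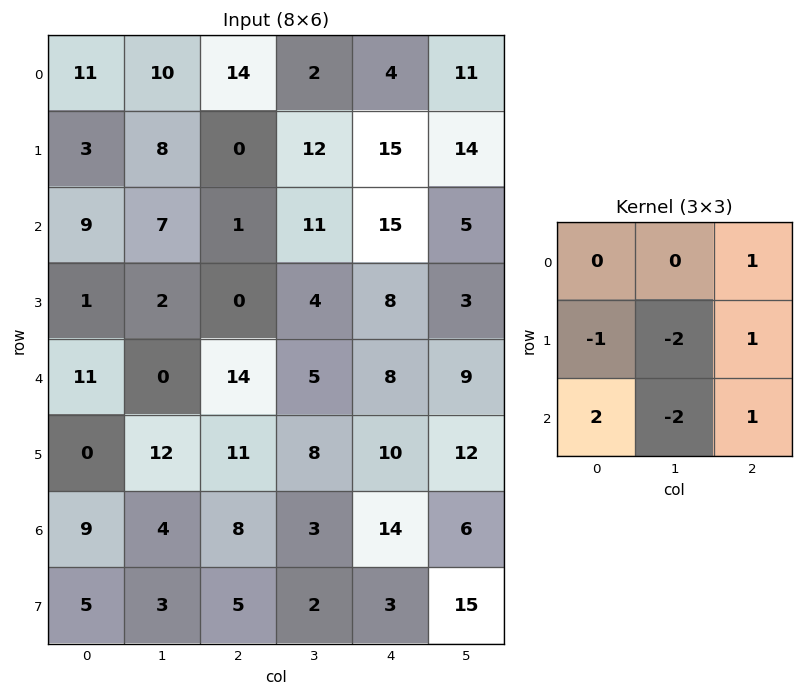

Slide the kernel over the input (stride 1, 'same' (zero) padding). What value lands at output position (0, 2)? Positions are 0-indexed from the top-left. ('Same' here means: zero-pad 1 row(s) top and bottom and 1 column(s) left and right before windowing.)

-8

The receptive field on the zero-padded input at this output position is [0 0 0 / 10 14 2 / 8 0 12]. Elementwise product with the kernel and sum: 0·1 + 10·-1 + 14·-2 + 2·1 + 8·2 + 0·-2 + 12·1.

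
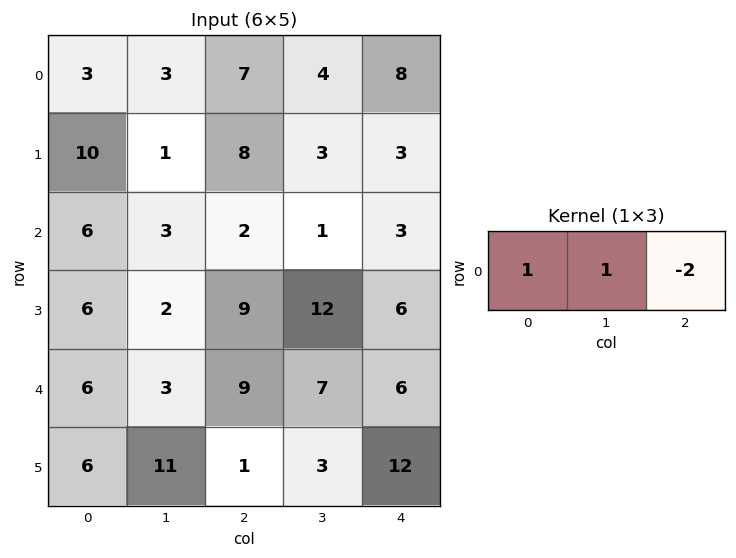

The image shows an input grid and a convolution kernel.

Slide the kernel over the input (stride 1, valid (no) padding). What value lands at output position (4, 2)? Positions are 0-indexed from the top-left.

The receptive field on the input at this output position is [9 7 6]. Elementwise product with the kernel and sum: 9·1 + 7·1 + 6·-2.

4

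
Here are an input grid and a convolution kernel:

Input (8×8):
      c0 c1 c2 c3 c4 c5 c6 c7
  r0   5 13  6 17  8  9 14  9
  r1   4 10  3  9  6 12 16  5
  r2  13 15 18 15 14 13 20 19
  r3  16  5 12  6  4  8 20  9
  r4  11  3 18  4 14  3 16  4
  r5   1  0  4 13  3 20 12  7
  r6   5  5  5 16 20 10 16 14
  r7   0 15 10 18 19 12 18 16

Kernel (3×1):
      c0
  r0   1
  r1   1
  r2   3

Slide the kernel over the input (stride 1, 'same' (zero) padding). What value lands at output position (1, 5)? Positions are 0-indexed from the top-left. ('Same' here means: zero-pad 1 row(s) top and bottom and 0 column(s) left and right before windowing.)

60

The receptive field on the zero-padded input at this output position is [9 / 12 / 13]. Elementwise product with the kernel and sum: 9·1 + 12·1 + 13·3.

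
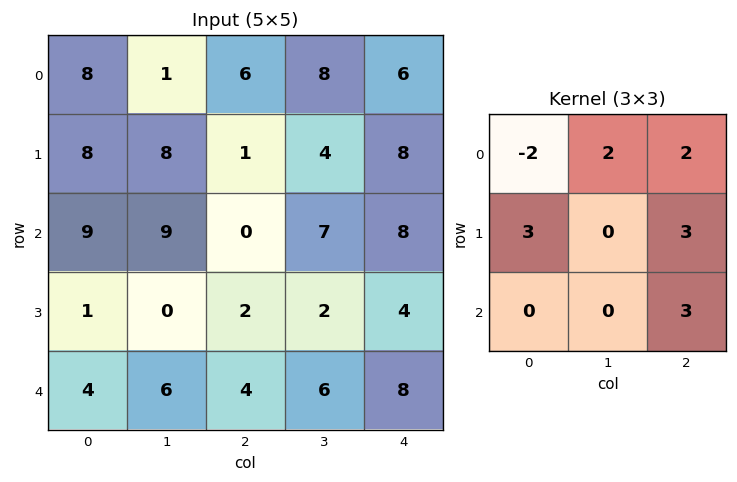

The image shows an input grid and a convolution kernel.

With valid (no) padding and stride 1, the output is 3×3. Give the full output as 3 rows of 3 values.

Output[0,0]: The receptive field on the input at this output position is [8 1 6 / 8 8 1 / 9 9 0]. Elementwise product with the kernel and sum: 8·-2 + 1·2 + 6·2 + 8·3 + 1·3 + 0·3.

25 83 67
35 48 58
21 20 72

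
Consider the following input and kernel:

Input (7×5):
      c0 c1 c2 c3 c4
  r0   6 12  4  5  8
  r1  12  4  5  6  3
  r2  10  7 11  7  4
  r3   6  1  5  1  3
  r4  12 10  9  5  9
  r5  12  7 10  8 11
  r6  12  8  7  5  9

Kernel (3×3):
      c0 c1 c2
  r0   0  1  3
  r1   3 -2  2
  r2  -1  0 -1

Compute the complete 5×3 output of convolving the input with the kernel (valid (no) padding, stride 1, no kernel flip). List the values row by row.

Output[0,0]: The receptive field on the input at this output position is [6 12 4 / 12 4 5 / 10 7 11]. Elementwise product with the kernel and sum: 12·1 + 4·3 + 12·3 + 4·-2 + 5·2 + 10·-1 + 11·-1.
Output[0,1]: The receptive field on the input at this output position is [12 4 5 / 4 5 6 / 7 11 7]. Elementwise product with the kernel and sum: 4·1 + 5·3 + 4·3 + 5·-2 + 6·2 + 7·-1 + 7·-1.

41 19 23
46 34 34
45 12 20
28 15 24
60 28 52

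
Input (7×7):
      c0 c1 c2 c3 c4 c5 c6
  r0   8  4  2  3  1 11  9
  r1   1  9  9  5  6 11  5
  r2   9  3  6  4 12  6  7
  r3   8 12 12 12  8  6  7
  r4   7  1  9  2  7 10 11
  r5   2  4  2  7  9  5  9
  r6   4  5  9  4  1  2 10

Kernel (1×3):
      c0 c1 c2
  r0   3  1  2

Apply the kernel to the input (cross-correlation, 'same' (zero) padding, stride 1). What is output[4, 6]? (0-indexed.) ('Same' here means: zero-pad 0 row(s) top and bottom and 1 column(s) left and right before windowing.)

41

The receptive field on the zero-padded input at this output position is [10 11 0]. Elementwise product with the kernel and sum: 10·3 + 11·1 + 0·2.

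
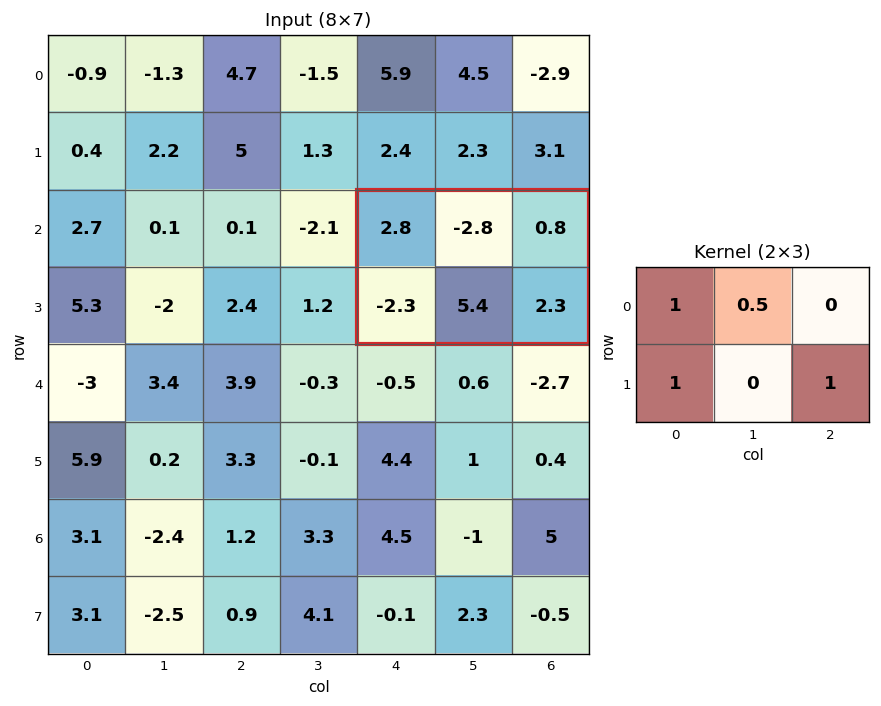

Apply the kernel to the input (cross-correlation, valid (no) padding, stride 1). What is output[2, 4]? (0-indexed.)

The receptive field on the input at this output position is [2.8 -2.8 0.8 / -2.3 5.4 2.3]. Elementwise product with the kernel and sum: 2.8·1 + -2.8·0.5 + -2.3·1 + 2.3·1.

1.4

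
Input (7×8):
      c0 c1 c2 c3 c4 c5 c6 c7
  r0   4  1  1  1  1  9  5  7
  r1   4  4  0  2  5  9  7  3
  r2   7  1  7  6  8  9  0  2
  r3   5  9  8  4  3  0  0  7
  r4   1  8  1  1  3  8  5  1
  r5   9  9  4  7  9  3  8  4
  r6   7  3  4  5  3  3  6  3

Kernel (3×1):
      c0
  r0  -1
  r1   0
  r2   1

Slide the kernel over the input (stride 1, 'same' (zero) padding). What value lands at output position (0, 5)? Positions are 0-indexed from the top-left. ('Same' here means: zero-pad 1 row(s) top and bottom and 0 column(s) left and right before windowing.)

The receptive field on the zero-padded input at this output position is [0 / 9 / 9]. Elementwise product with the kernel and sum: 0·-1 + 9·1.

9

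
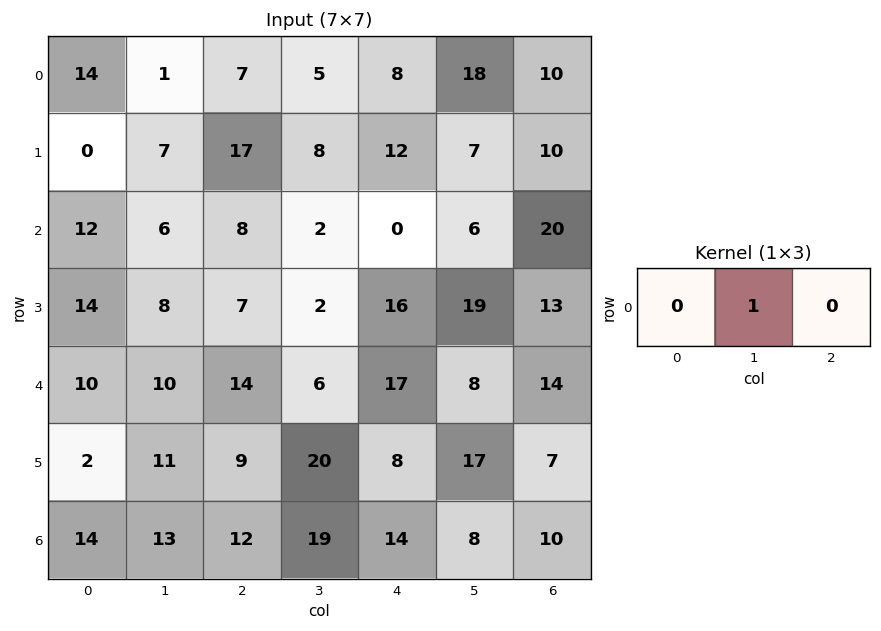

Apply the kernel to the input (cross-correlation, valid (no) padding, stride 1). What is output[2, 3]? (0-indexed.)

The receptive field on the input at this output position is [2 0 6]. Elementwise product with the kernel and sum: 0·1.

0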